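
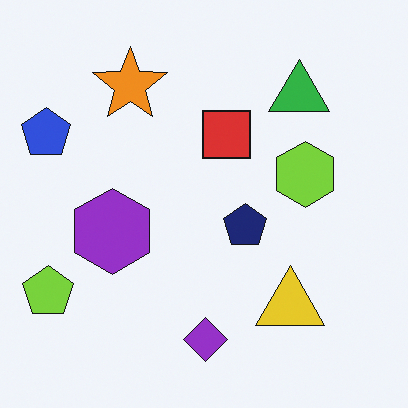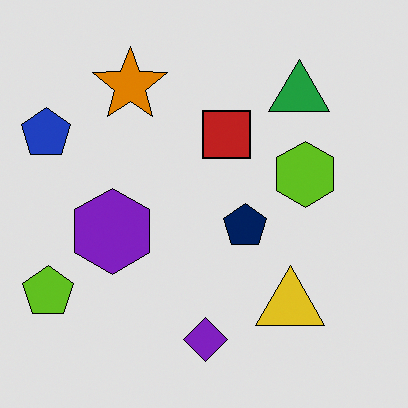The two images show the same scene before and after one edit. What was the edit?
The second image is the first moderately posterized.

Each flat color has snapped to a coarser quantized level — most visibly, the near-white background has dropped to a flat grey.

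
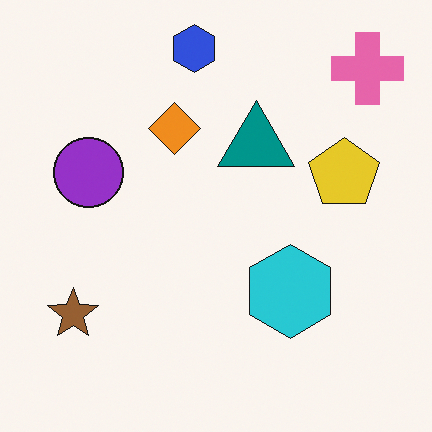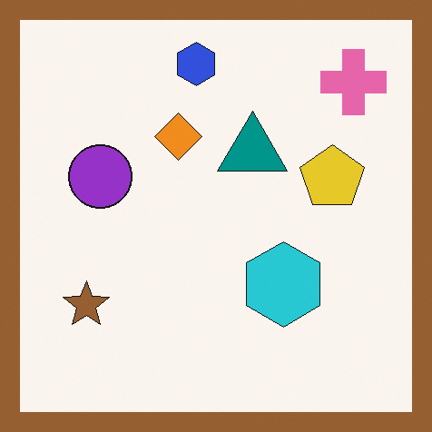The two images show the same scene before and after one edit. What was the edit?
This is the original image framed with a brown border.

A solid brown frame runs around the edge of the second image, with the content slightly shrunk inside it.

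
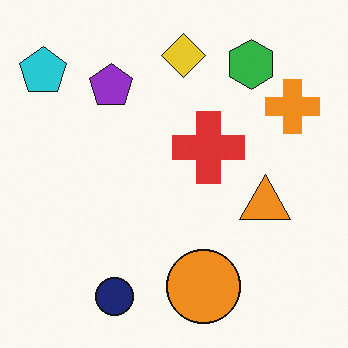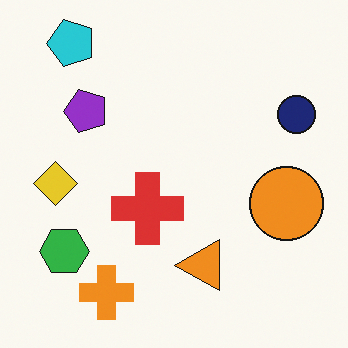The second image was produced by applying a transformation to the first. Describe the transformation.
Transposed (reflected across the top-left ↔ bottom-right diagonal).

Shapes have swapped their row and column positions — what was in the top-right is now in the bottom-left — a diagonal reflection.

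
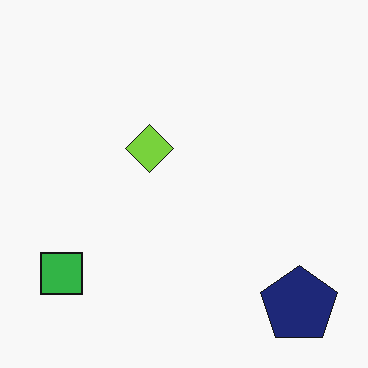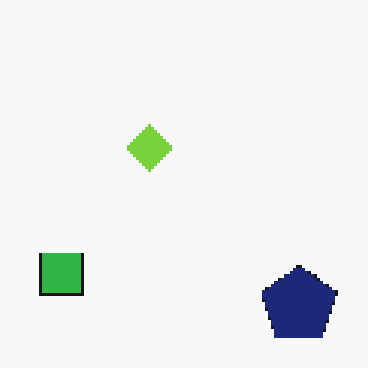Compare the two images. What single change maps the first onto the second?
It was mildly pixelated.

Shapes are reduced to large square blocks; fine edges and outlines are lost — a downscale-then-upscale (mosaic) effect.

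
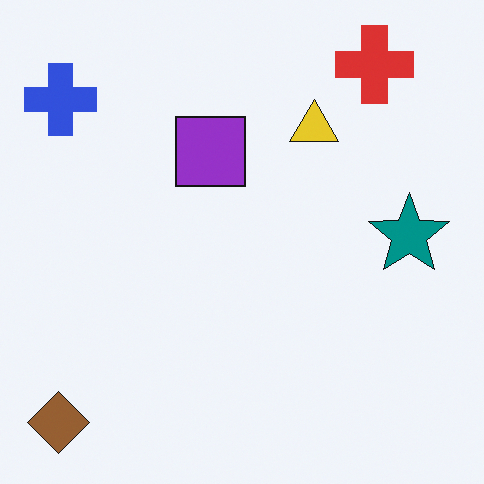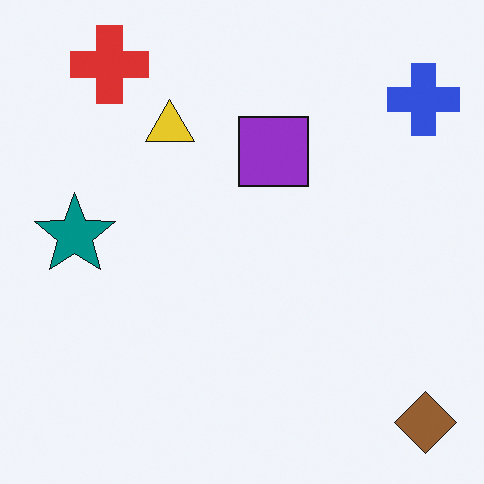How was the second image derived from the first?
It was flipped horizontally (left ↔ right).

The brown diamond is in the bottom-left of the first image and the bottom-right of the second — shapes on opposite sides of the vertical midline have swapped in a mirror flip.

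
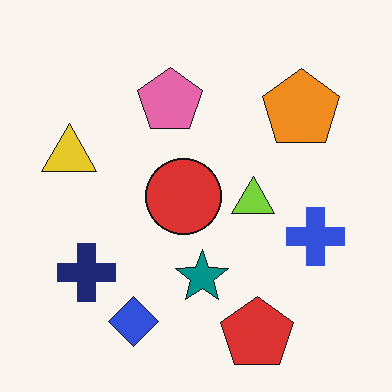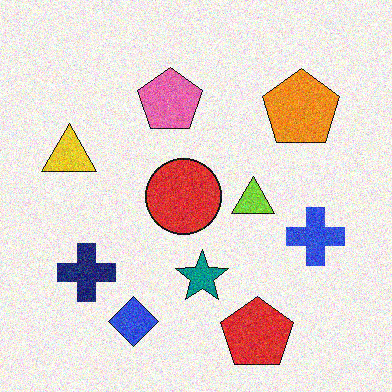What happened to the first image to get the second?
It was degraded with moderate additive noise.

Random speckle covers the whole image, including the flat background.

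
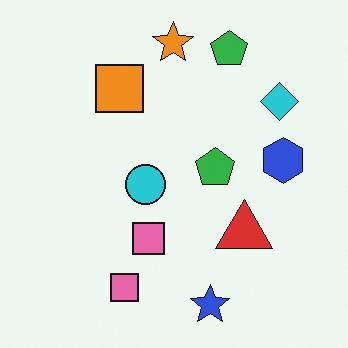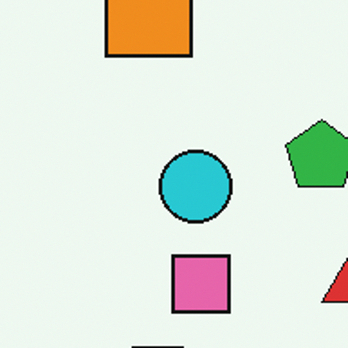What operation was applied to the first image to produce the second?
The transformation is: cropped to a noticeably smaller region and rescaled.

The visible shapes are larger and the field of view is narrower; shapes near the original edges may be partly or wholly outside the frame — a crop-and-rescale.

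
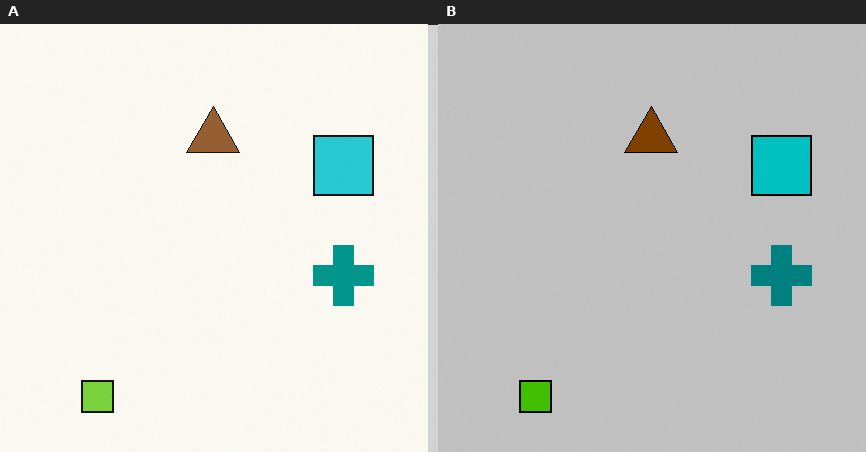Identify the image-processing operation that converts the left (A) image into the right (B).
This is the original image heavily posterized to just a handful of flat colors.

Each flat color has snapped to a coarser quantized level — most visibly, the near-white background has dropped to a flat grey.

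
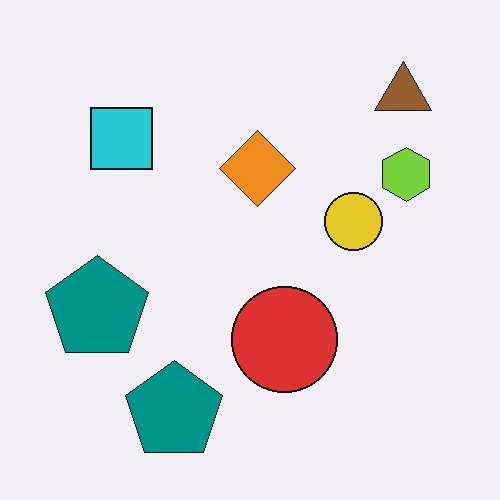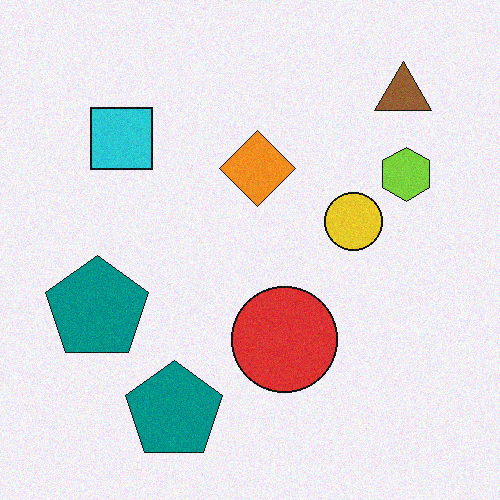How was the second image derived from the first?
It was degraded with subtle gaussian noise.

Random speckle covers the whole image, including the flat background.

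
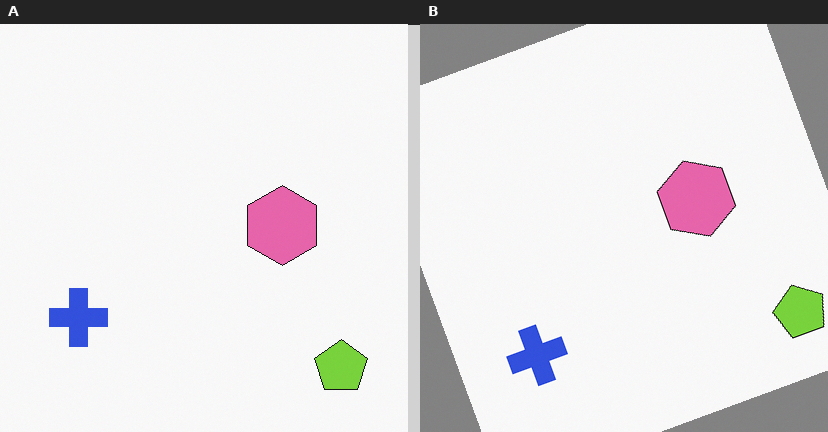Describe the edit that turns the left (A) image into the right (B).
This is the original image rotated counter-clockwise by a moderate amount.

Every shape is tilted by the same angle and the image corners show triangular fill wedges — a whole-image rotation by a non-right angle.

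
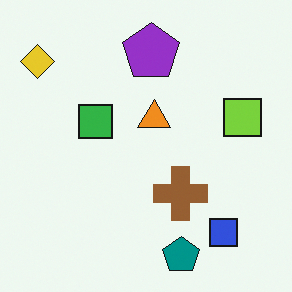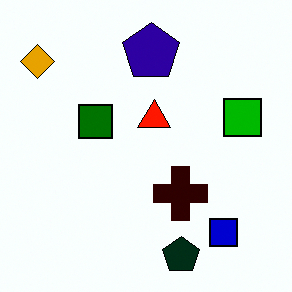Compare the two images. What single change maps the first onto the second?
The transformation is: boosted in contrast.

Tones are pushed away from mid-grey across the whole image — a global contrast change.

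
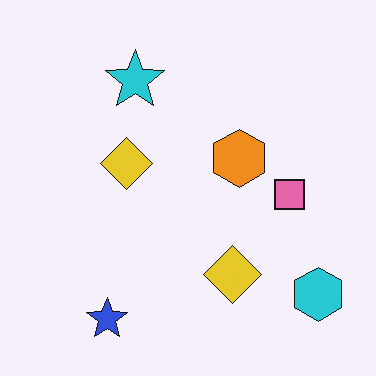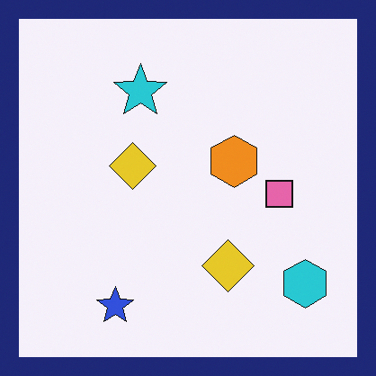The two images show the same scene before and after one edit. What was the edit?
It was framed with a navy border.

A solid navy frame runs around the edge of the second image, with the content slightly shrunk inside it.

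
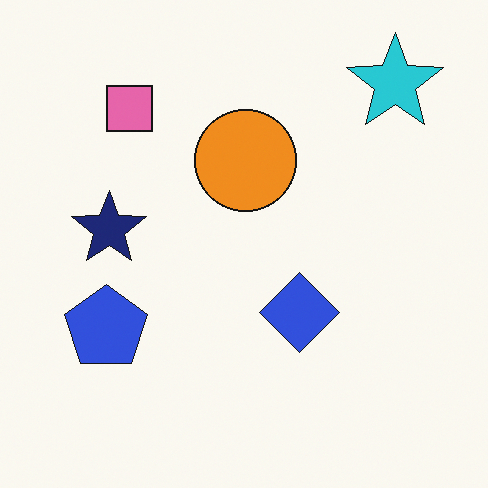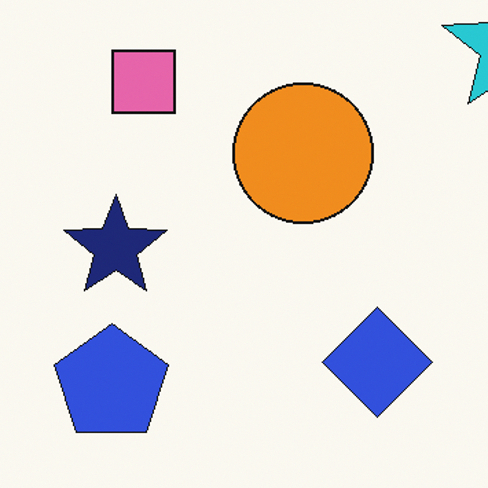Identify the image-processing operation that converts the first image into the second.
It was cropped to a modestly smaller region and rescaled.

The visible shapes are larger and the field of view is narrower; shapes near the original edges may be partly or wholly outside the frame — a crop-and-rescale.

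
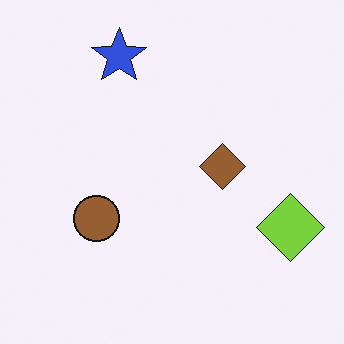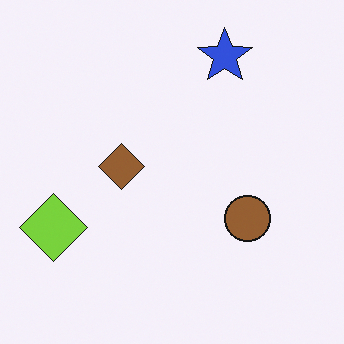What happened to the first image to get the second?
It was flipped horizontally (left ↔ right).

The lime diamond is in the right of the first image and the left of the second — shapes on opposite sides of the vertical midline have swapped in a mirror flip.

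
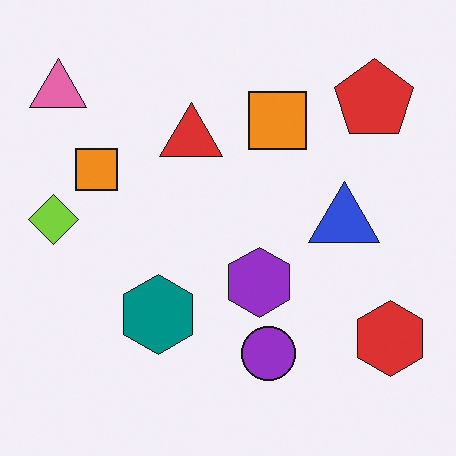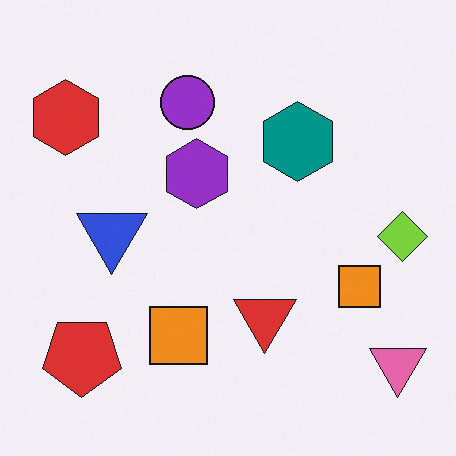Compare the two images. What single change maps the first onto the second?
It was rotated 180°.

The pink triangle sits in the top-left of the first image and the bottom-right of the second — consistent with a whole-image 180° rotation.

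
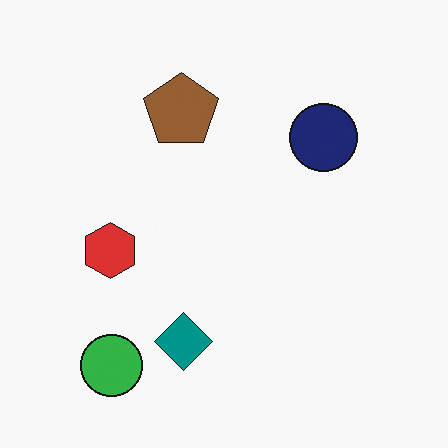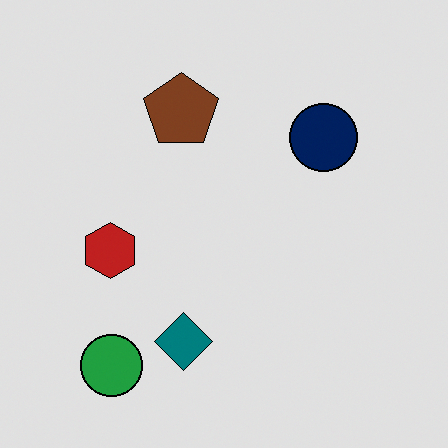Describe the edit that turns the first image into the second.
The transformation is: moderately posterized.

Each flat color has snapped to a coarser quantized level — most visibly, the near-white background has dropped to a flat grey.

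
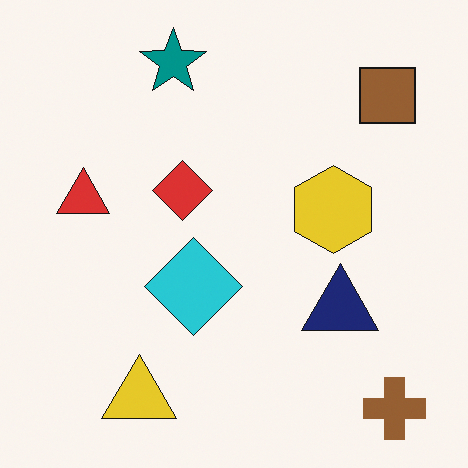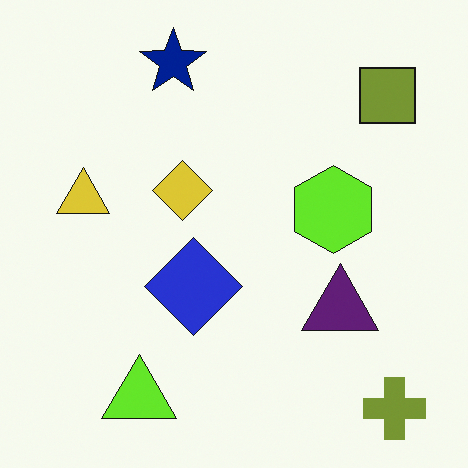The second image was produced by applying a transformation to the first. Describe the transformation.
The image was hue-shifted by a small amount.

Every shape's color has rotated by the same amount around the hue wheel — a uniform hue shift.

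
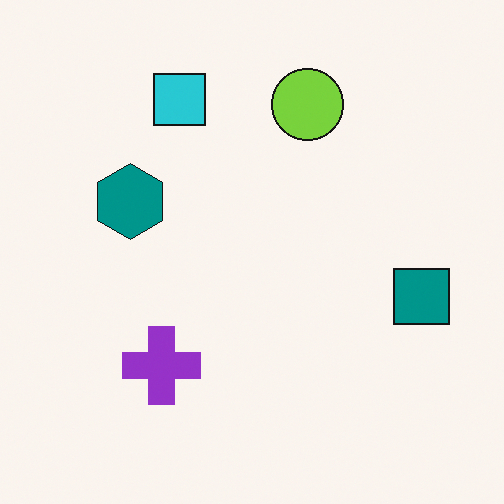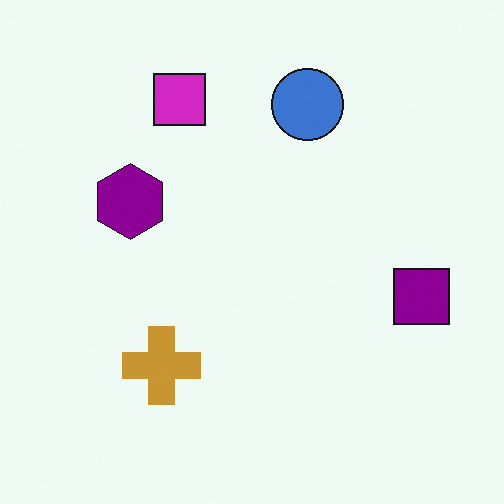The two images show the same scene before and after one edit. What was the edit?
This is the original image hue-shifted noticeably.

Every shape's color has rotated by the same amount around the hue wheel — a uniform hue shift.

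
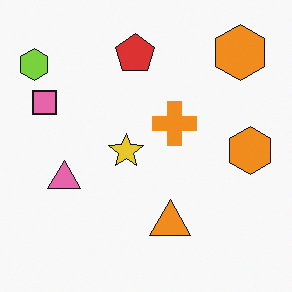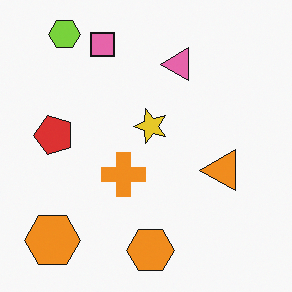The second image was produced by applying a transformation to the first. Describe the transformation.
It was transposed (reflected across the top-left ↔ bottom-right diagonal).

Shapes have swapped their row and column positions — what was in the top-right is now in the bottom-left — a diagonal reflection.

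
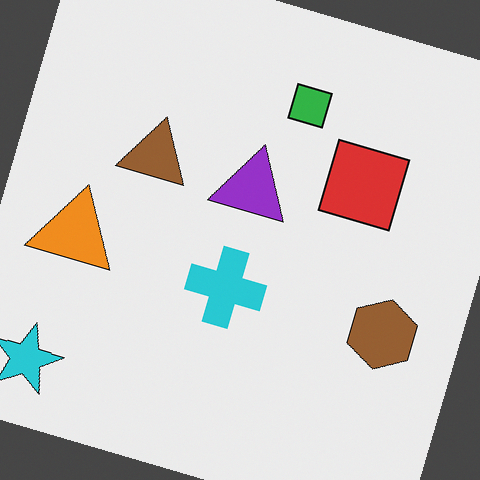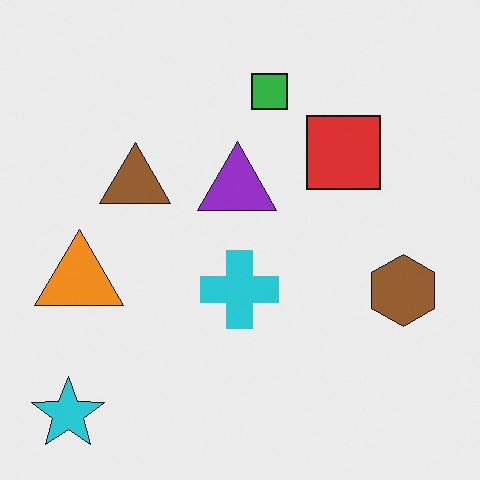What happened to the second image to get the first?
This is the original image rotated clockwise by a moderate amount.

Every shape is tilted by the same angle and the image corners show triangular fill wedges — a whole-image rotation by a non-right angle.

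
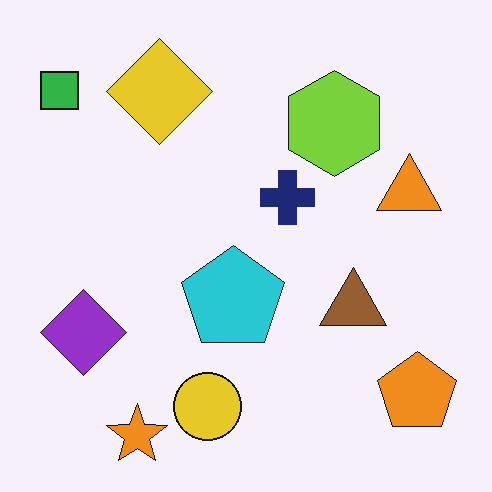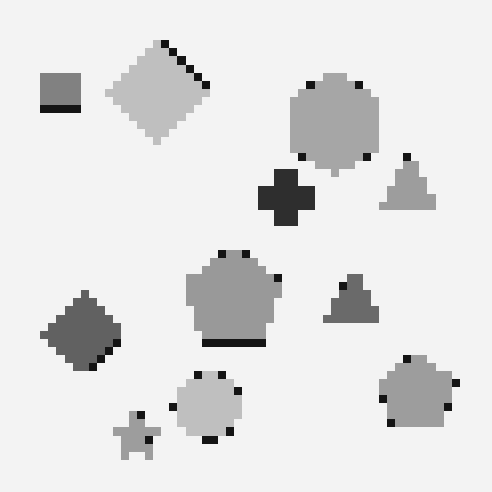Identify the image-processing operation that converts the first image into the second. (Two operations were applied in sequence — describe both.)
It was moderately pixelated, then converted to grayscale.

Shapes are reduced to large square blocks; fine edges and outlines are lost — a downscale-then-upscale (mosaic) effect. All color is removed — every shape is now a shade of grey.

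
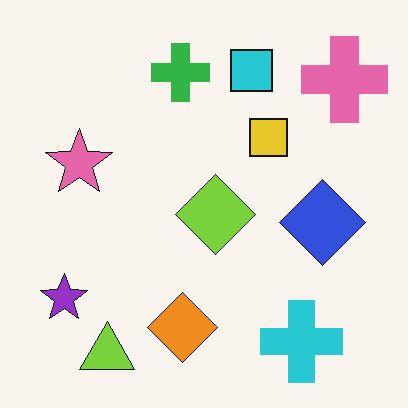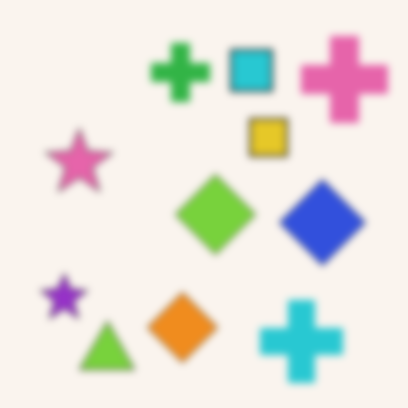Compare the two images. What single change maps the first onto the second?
The transformation is: noticeably gaussian-blurred.

Shape edges and outlines are uniformly softened across the whole image.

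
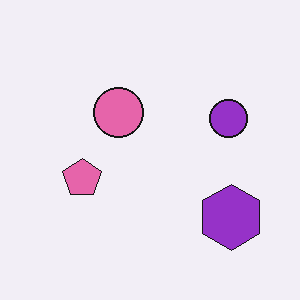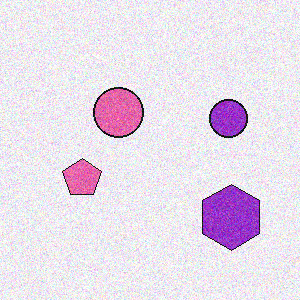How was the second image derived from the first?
The image was degraded with moderate additive noise.

Random speckle covers the whole image, including the flat background.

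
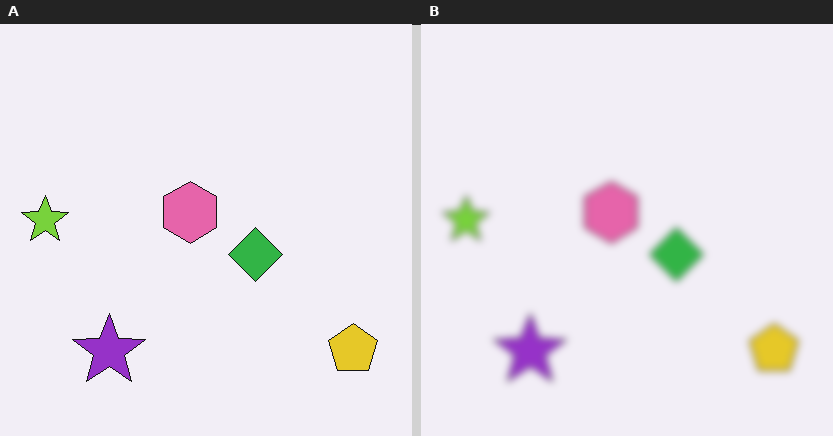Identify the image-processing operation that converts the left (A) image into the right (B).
Moderately blurred.

Shape edges and outlines are uniformly softened across the whole image.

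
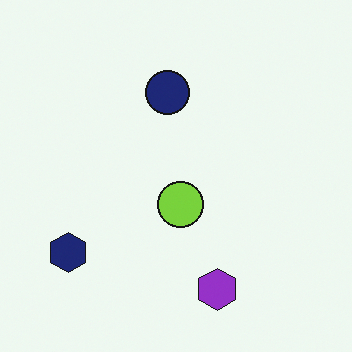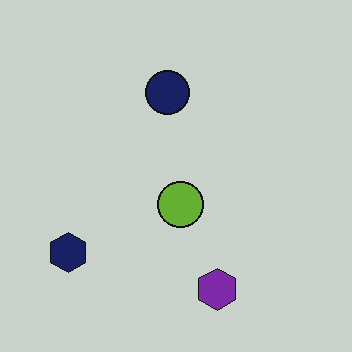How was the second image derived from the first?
It was slightly darkened.

Every pixel — background and shapes alike — is uniformly darkened.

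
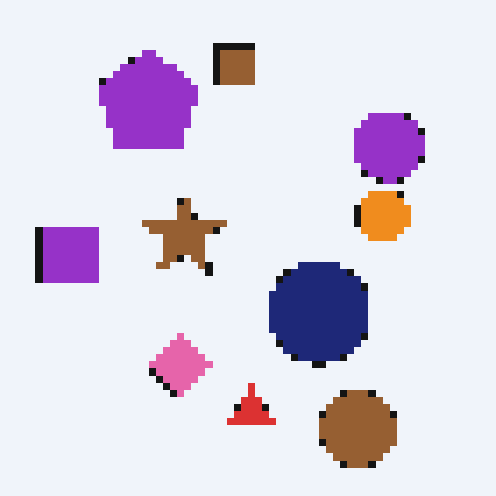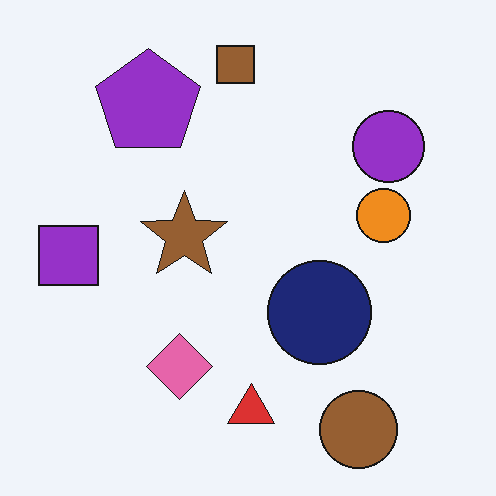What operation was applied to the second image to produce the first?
This is the original image pixelated into visible square blocks.

Shapes are reduced to large square blocks; fine edges and outlines are lost — a downscale-then-upscale (mosaic) effect.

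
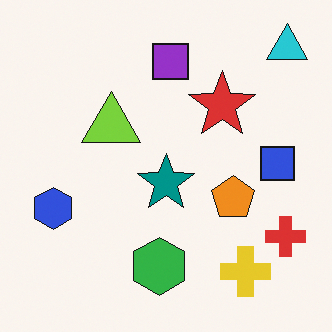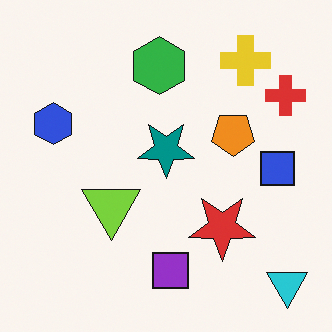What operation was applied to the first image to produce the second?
The second image is the first flipped vertically (top ↔ bottom).

The cyan triangle is in the top-right of the first image and the bottom-right of the second — shapes on opposite sides of the horizontal midline have swapped in a mirror flip.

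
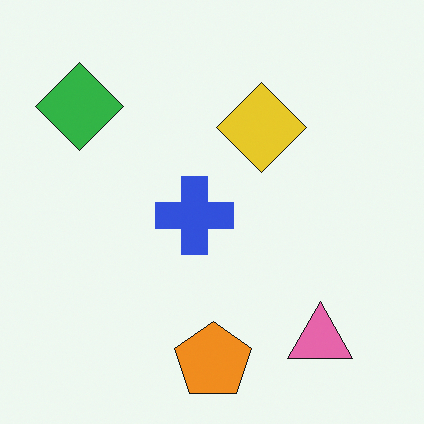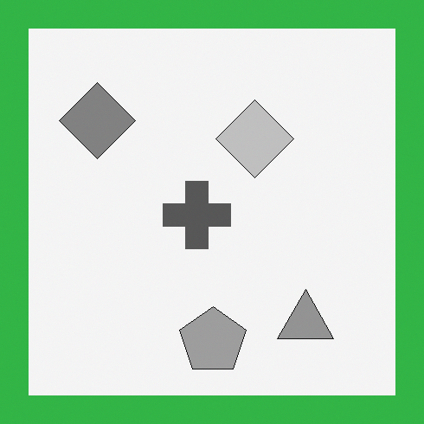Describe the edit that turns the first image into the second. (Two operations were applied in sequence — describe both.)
The image was converted to grayscale, then framed with a green border.

All color is removed — every shape is now a shade of grey. A solid green frame runs around the edge of the second image, with the content slightly shrunk inside it.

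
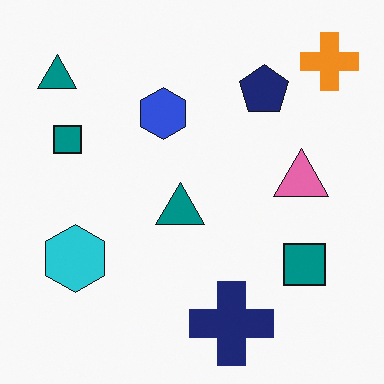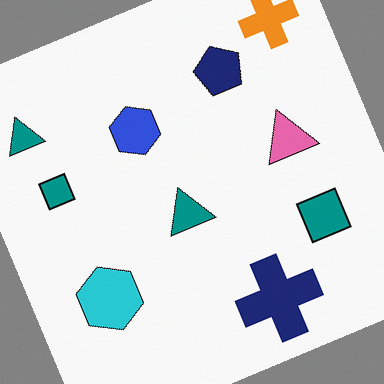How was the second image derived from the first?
This is the original image rotated counter-clockwise by a clearly visible amount.

Every shape is tilted by the same angle and the image corners show triangular fill wedges — a whole-image rotation by a non-right angle.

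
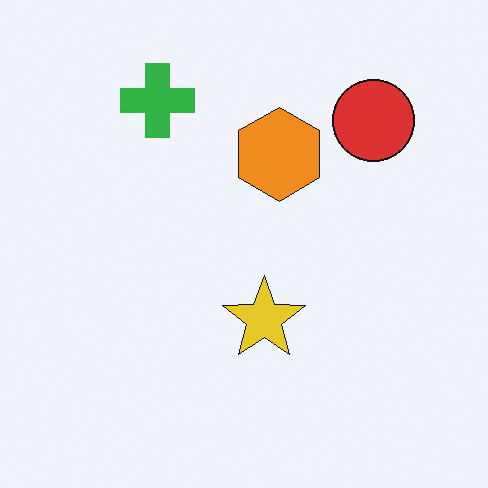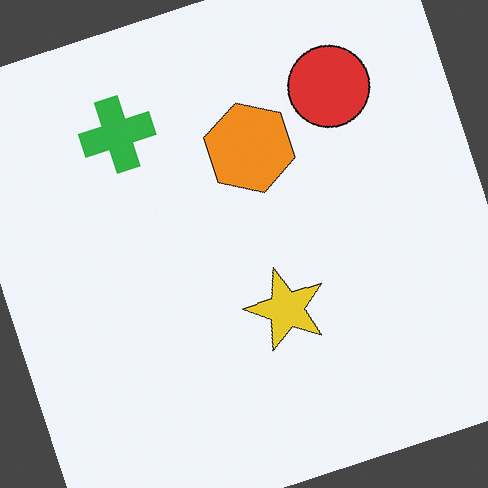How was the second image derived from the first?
The image was rotated counter-clockwise by a moderate amount.

Every shape is tilted by the same angle and the image corners show triangular fill wedges — a whole-image rotation by a non-right angle.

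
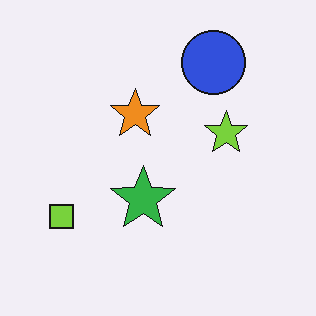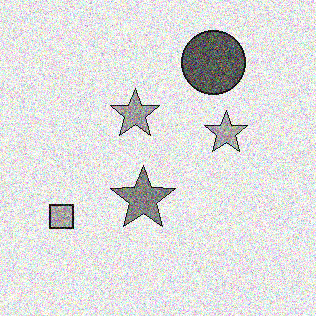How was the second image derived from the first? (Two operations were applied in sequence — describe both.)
The second image is the first converted to grayscale, then degraded with strong gaussian noise.

All color is removed — every shape is now a shade of grey. Random speckle covers the whole image, including the flat background.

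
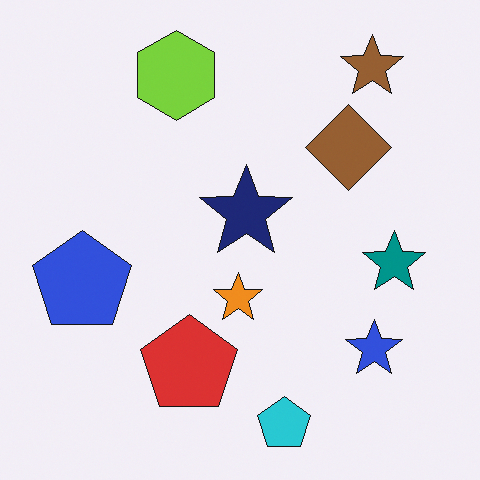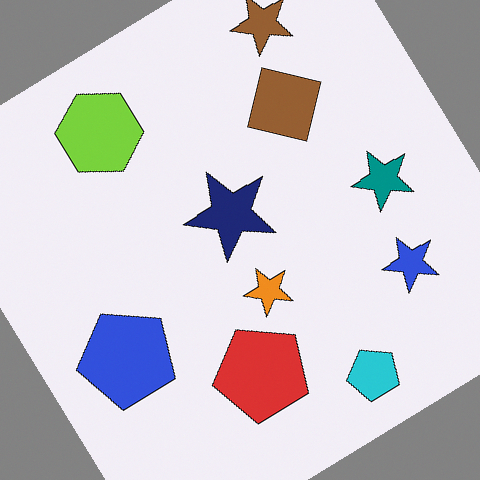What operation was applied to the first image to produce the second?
This is the original image rotated counter-clockwise by a large amount — several tens of degrees.

Every shape is tilted by the same angle and the image corners show triangular fill wedges — a whole-image rotation by a non-right angle.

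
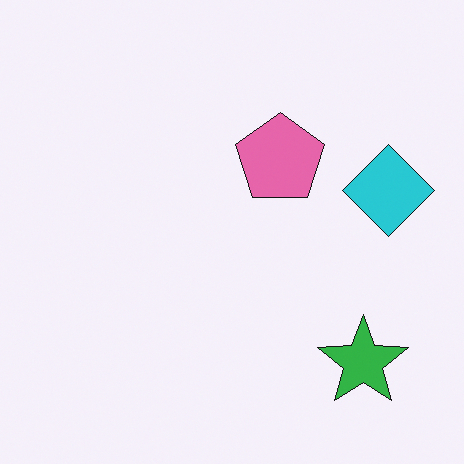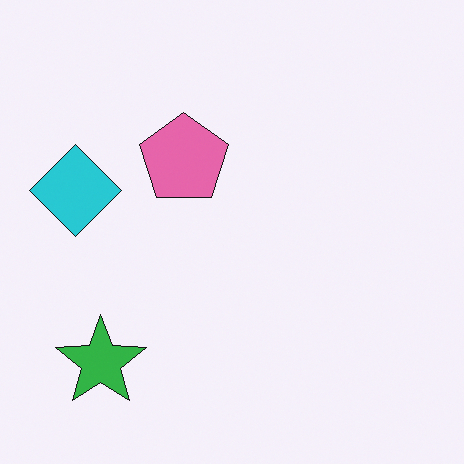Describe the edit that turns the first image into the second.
Flipped horizontally (left ↔ right).

The cyan diamond is in the right of the first image and the left of the second — shapes on opposite sides of the vertical midline have swapped in a mirror flip.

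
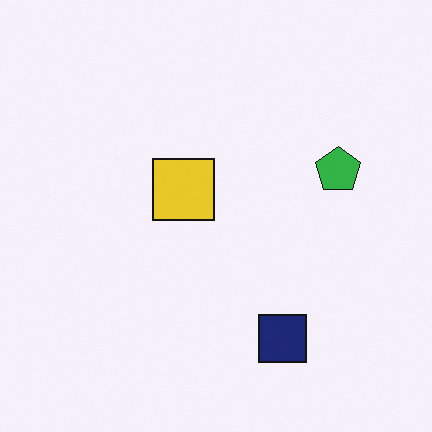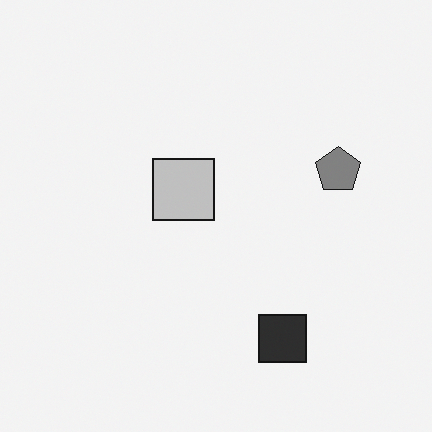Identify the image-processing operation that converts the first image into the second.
It was converted to grayscale.

All color is removed — every shape is now a shade of grey.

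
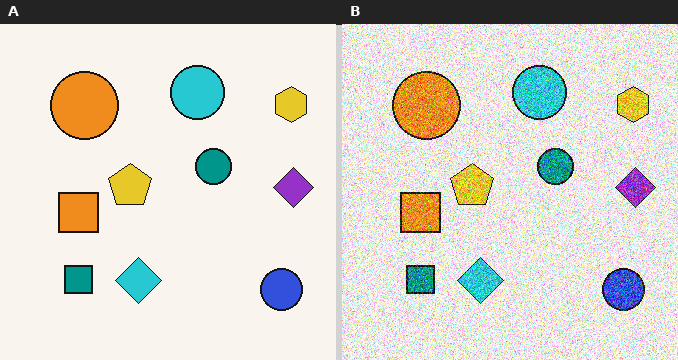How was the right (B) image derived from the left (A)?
It was degraded with a thick layer of grain.

Random speckle covers the whole image, including the flat background.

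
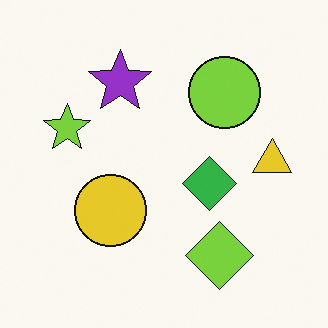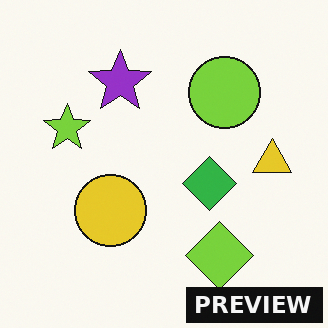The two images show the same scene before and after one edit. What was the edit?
It was watermarked with the text "PREVIEW" in the lower-right corner.

A dark label reading "PREVIEW" appears in the lower-right corner.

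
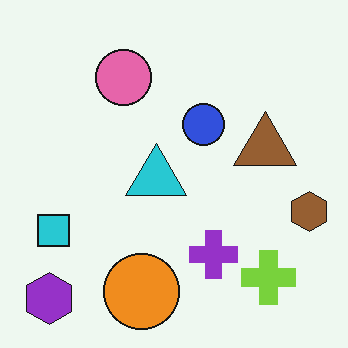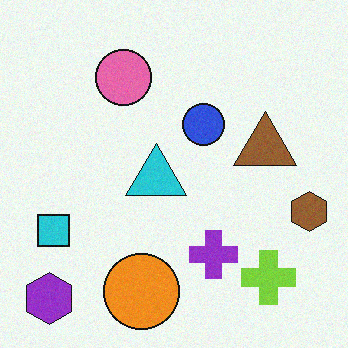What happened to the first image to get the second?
The image was degraded with light additive noise.

Random speckle covers the whole image, including the flat background.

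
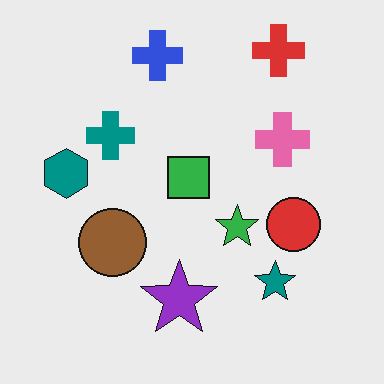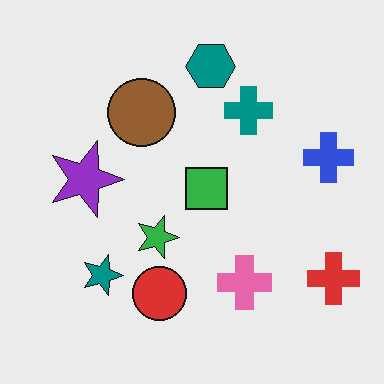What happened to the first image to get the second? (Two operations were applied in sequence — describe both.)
The transformation is: rotated 90° clockwise, then given moderate JPEG compression.

The red cross sits in the top-right of the first image and the bottom-right of the second — consistent with a whole-image 90° clockwise rotation. Blocky 8×8 compression artifacts appear around shape edges and the flat background shows ringing — characteristic JPEG degradation.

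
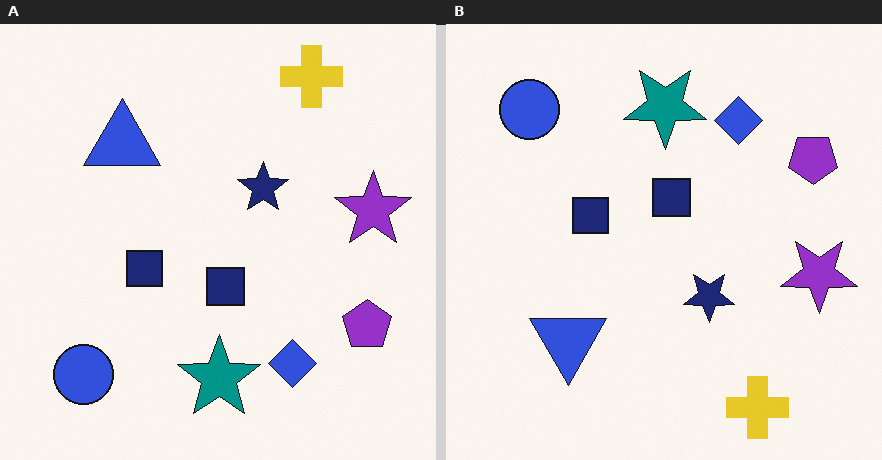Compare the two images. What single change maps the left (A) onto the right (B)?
This is the original image flipped vertically (top ↔ bottom).

The yellow cross is in the top-right of the left (A) image and the bottom-right of the right (B) — shapes on opposite sides of the horizontal midline have swapped in a mirror flip.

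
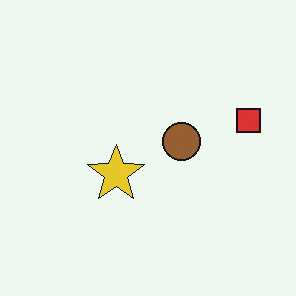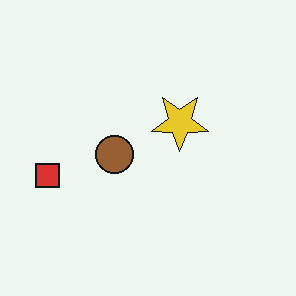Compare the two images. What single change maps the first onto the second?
Rotated 180°.

The red square sits in the right of the first image and the left of the second — consistent with a whole-image 180° rotation.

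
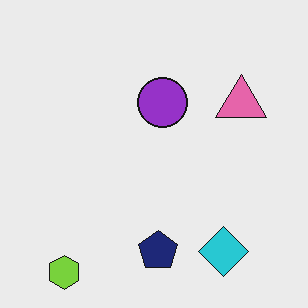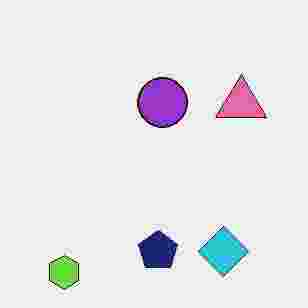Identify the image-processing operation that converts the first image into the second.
The transformation is: degraded with heavy JPEG compression.

Blocky 8×8 compression artifacts appear around shape edges and the flat background shows ringing — characteristic JPEG degradation.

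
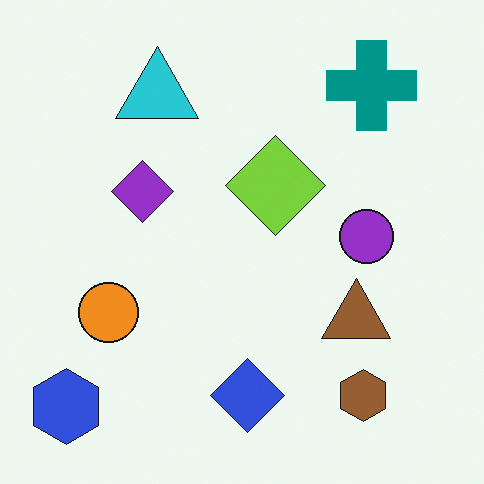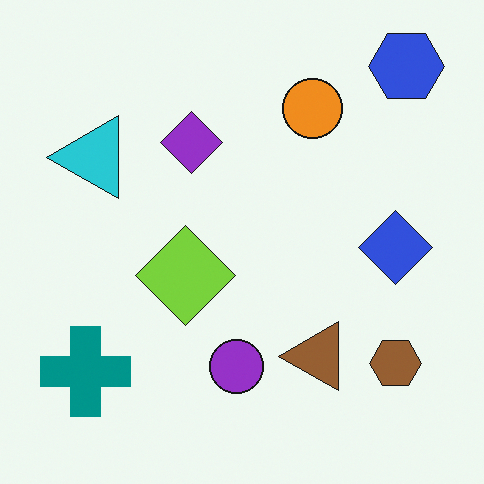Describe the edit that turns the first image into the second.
The second image is the first transposed (reflected across the top-left ↔ bottom-right diagonal).

Shapes have swapped their row and column positions — what was in the top-right is now in the bottom-left — a diagonal reflection.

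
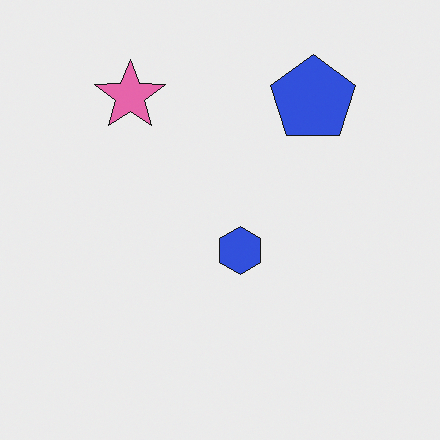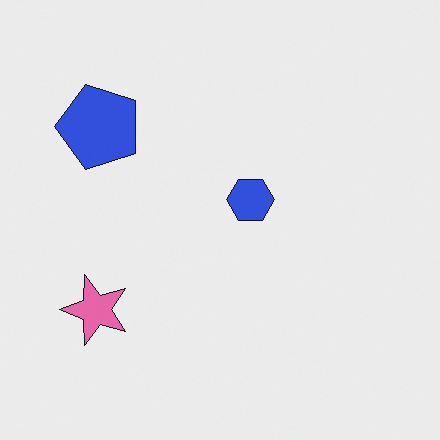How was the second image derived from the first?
Rotated 90° counter-clockwise.

The pink star sits in the top-left of the first image and the bottom-left of the second — consistent with a whole-image 90° counter-clockwise rotation.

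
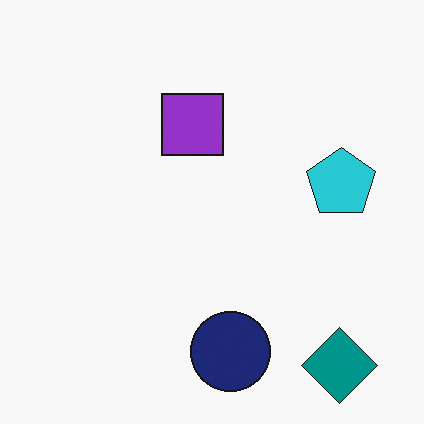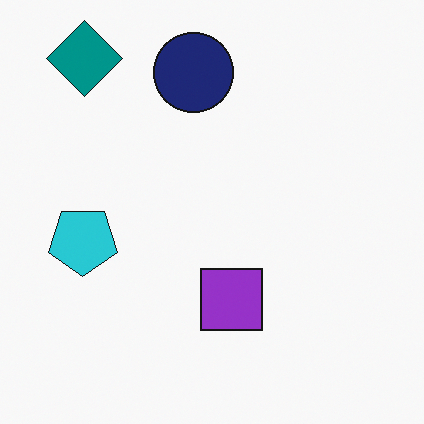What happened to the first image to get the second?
It was rotated 180°.

The teal diamond sits in the bottom-right of the first image and the top-left of the second — consistent with a whole-image 180° rotation.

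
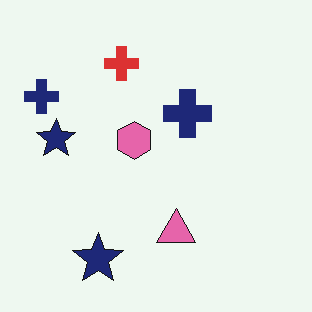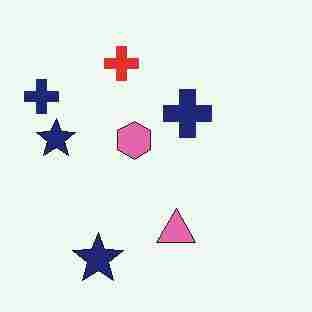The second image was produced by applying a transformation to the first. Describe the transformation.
The image was heavily JPEG-compressed with obvious blocking artifacts.

Blocky 8×8 compression artifacts appear around shape edges and the flat background shows ringing — characteristic JPEG degradation.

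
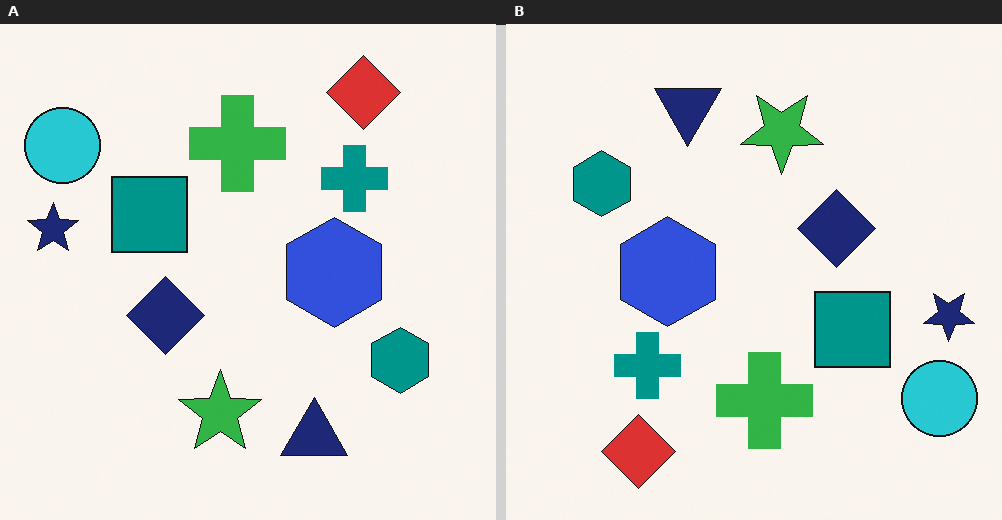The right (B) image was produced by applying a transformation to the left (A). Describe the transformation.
It was rotated 180°.

The cyan circle sits in the top-left of the left (A) image and the bottom-right of the right (B) — consistent with a whole-image 180° rotation.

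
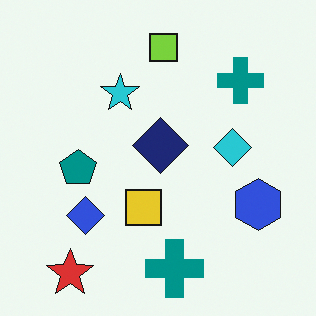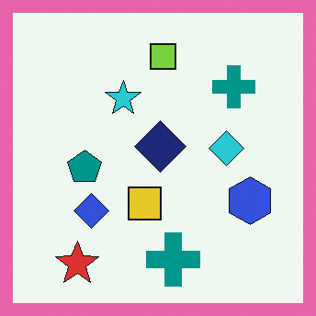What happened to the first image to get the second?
The image was framed with a pink border.

A solid pink frame runs around the edge of the second image, with the content slightly shrunk inside it.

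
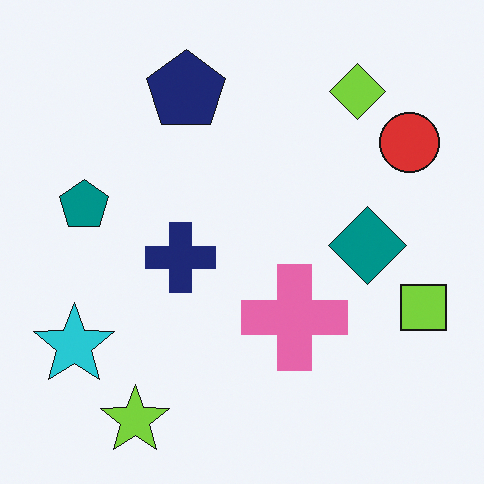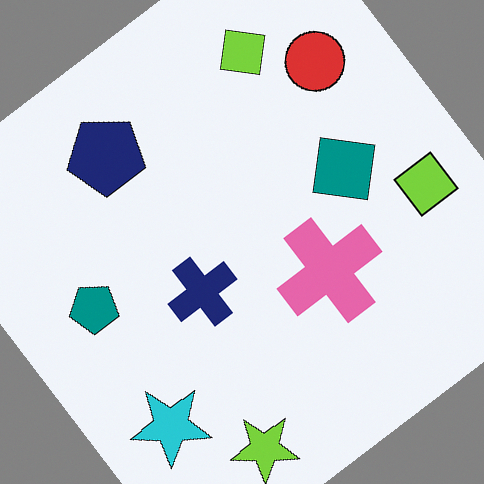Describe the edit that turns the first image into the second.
The transformation is: rotated counter-clockwise by a large amount — several tens of degrees.

Every shape is tilted by the same angle and the image corners show triangular fill wedges — a whole-image rotation by a non-right angle.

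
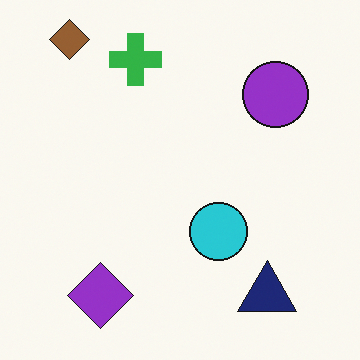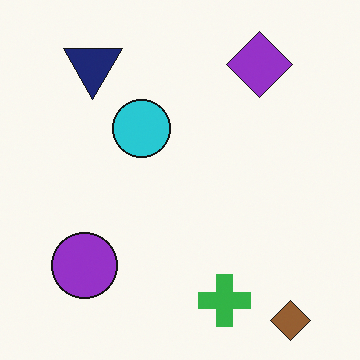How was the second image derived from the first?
The transformation is: rotated 180°.

The brown diamond sits in the top-left of the first image and the bottom-right of the second — consistent with a whole-image 180° rotation.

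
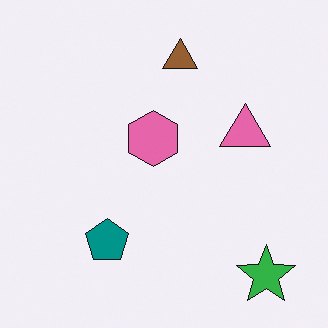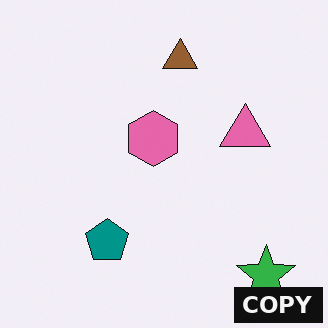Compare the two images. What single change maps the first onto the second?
This is the original image watermarked with the text "COPY" in the lower-right corner.

A dark label reading "COPY" appears in the lower-right corner.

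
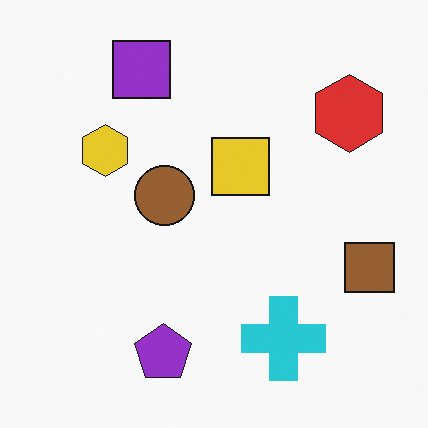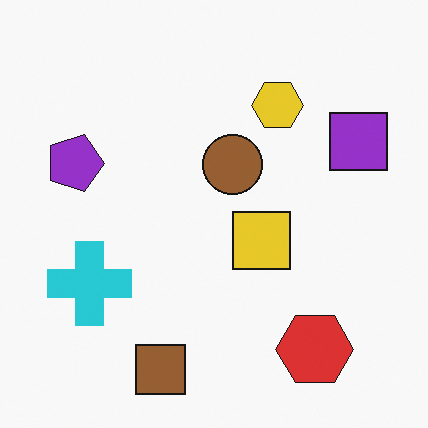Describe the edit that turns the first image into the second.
Rotated 90° clockwise.

The red hexagon sits in the top-right of the first image and the bottom-right of the second — consistent with a whole-image 90° clockwise rotation.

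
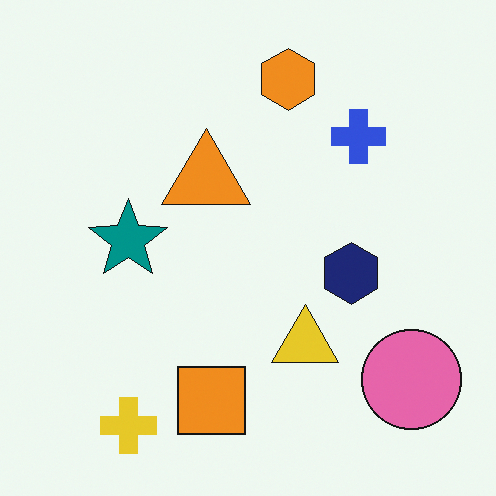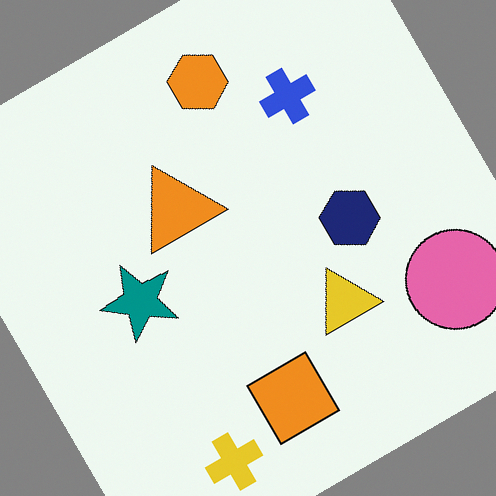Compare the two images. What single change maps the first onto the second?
Rotated counter-clockwise by a large amount — several tens of degrees.

Every shape is tilted by the same angle and the image corners show triangular fill wedges — a whole-image rotation by a non-right angle.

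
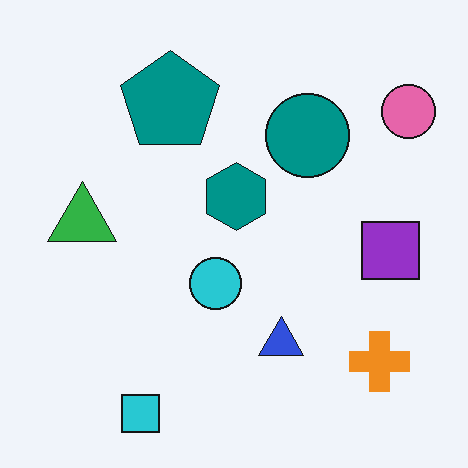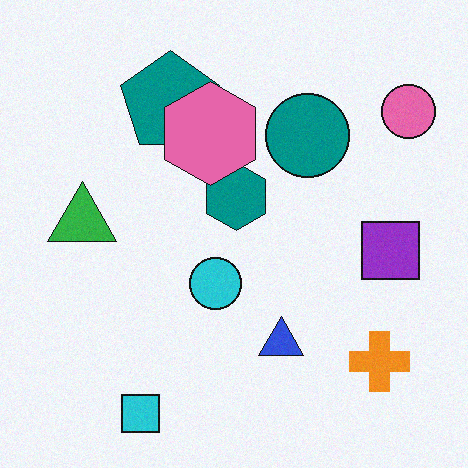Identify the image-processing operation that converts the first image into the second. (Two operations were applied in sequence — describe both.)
The transformation is: degraded with a light layer of grain, then overlaid with an additional pink hexagon.

Random speckle covers the whole image, including the flat background. A pink hexagon appears in the second image that is absent from the first.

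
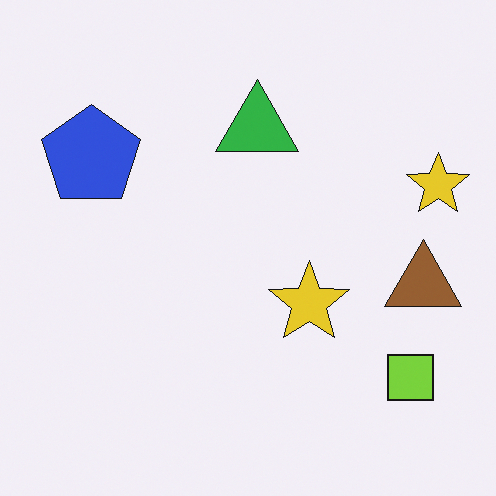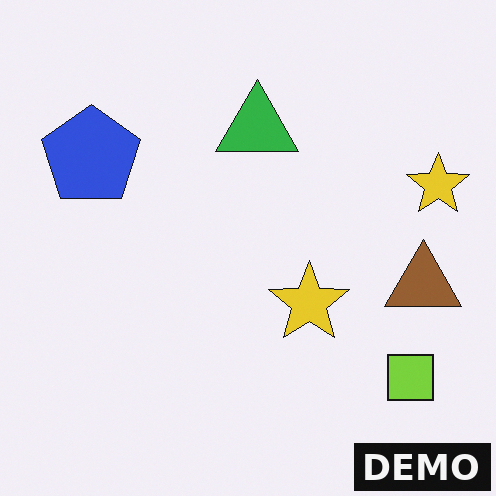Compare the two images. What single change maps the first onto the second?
Watermarked with the text "DEMO" in the lower-right corner.

A dark label reading "DEMO" appears in the lower-right corner.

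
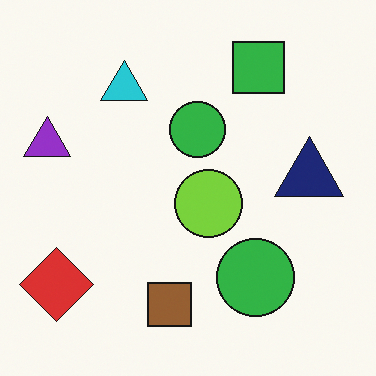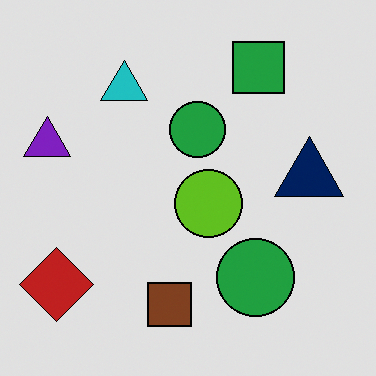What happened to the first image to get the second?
Posterized to a reduced palette.

Each flat color has snapped to a coarser quantized level — most visibly, the near-white background has dropped to a flat grey.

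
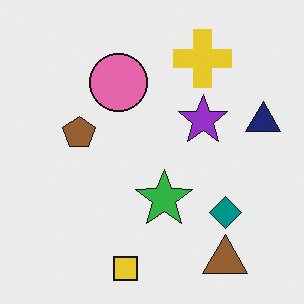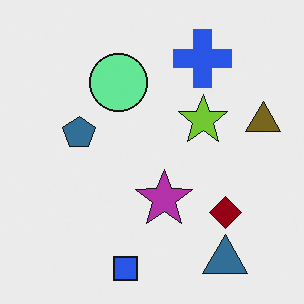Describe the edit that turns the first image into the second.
The transformation is: hue-shifted through roughly half the color wheel.

Every shape's color has rotated by the same amount around the hue wheel — a uniform hue shift.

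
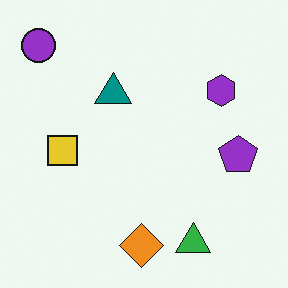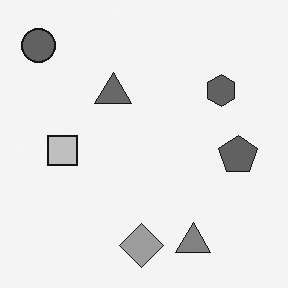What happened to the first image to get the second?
It was converted to grayscale.

All color is removed — every shape is now a shade of grey.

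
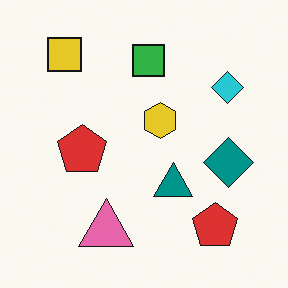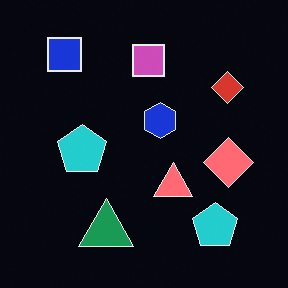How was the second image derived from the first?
It was color-inverted (negative).

The light background has become dark and every shape's color is its complement — a photographic negative.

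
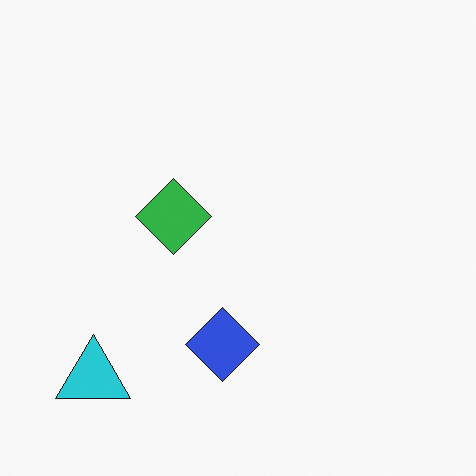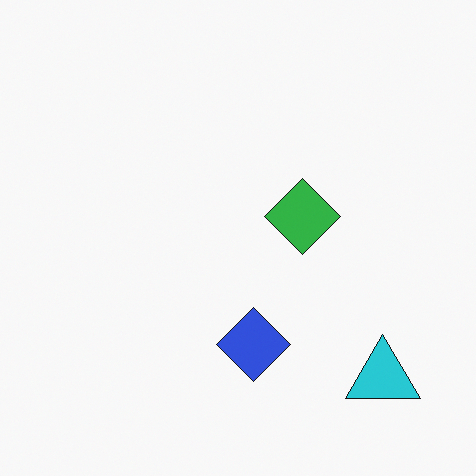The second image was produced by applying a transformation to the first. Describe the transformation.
Flipped horizontally (left ↔ right).

The cyan triangle is in the bottom-left of the first image and the bottom-right of the second — shapes on opposite sides of the vertical midline have swapped in a mirror flip.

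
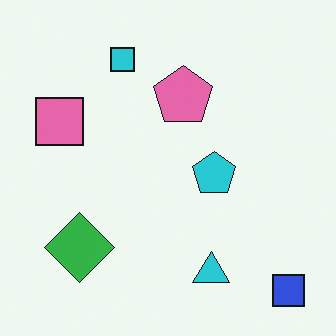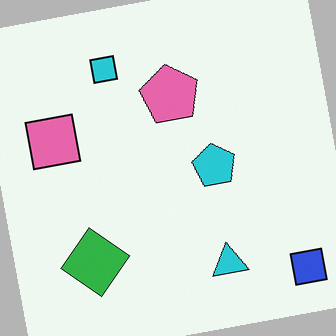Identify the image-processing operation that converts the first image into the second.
The transformation is: rotated counter-clockwise by a slight angle.

Every shape is tilted by the same angle and the image corners show triangular fill wedges — a whole-image rotation by a non-right angle.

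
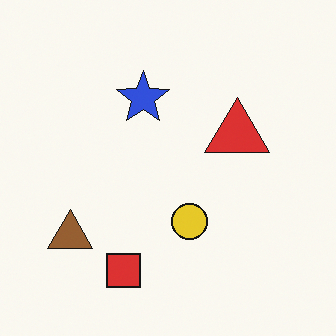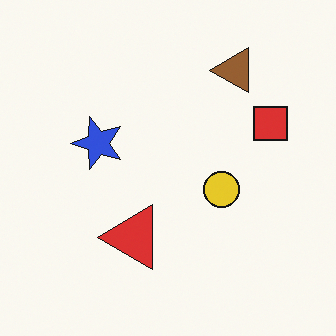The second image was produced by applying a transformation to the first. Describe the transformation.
The second image is the first transposed (reflected across the top-left ↔ bottom-right diagonal).

Shapes have swapped their row and column positions — what was in the top-right is now in the bottom-left — a diagonal reflection.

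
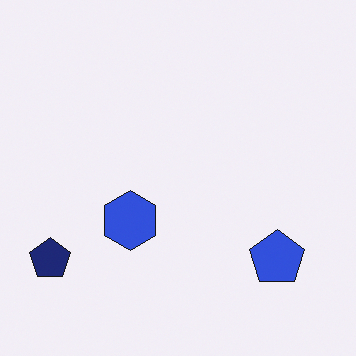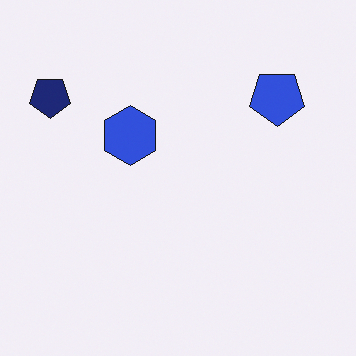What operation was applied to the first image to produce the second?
The image was flipped vertically (top ↔ bottom).

The navy pentagon is in the bottom-left of the first image and the top-left of the second — shapes on opposite sides of the horizontal midline have swapped in a mirror flip.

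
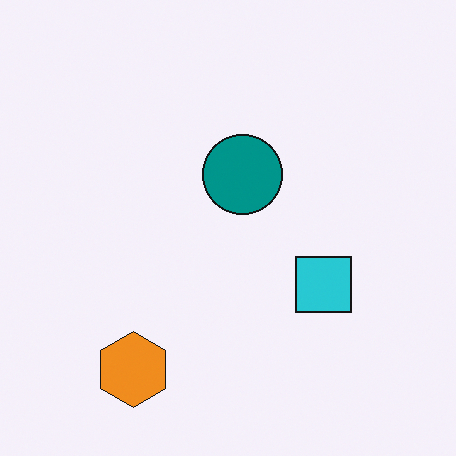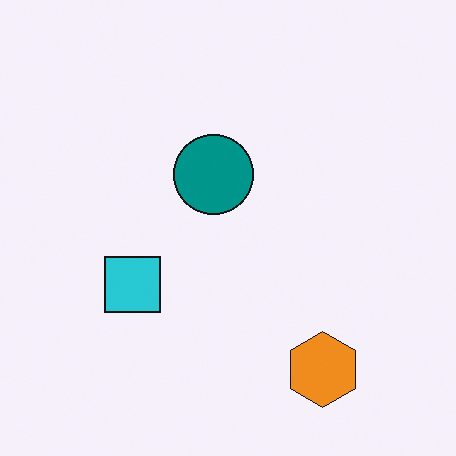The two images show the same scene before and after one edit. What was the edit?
This is the original image flipped horizontally (left ↔ right).

The orange hexagon is in the bottom-left of the first image and the bottom-right of the second — shapes on opposite sides of the vertical midline have swapped in a mirror flip.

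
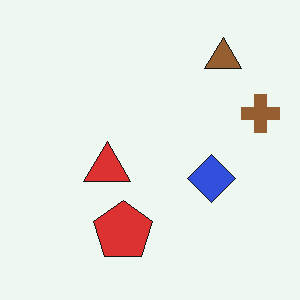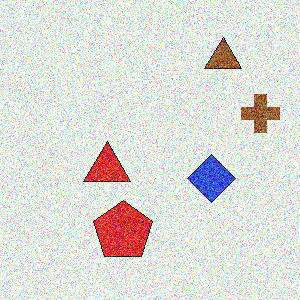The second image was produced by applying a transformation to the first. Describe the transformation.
The transformation is: degraded with strong gaussian noise.

Random speckle covers the whole image, including the flat background.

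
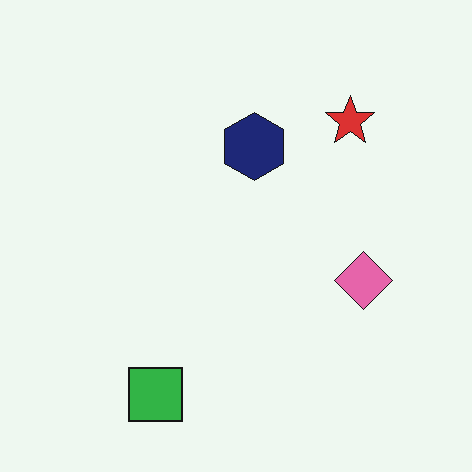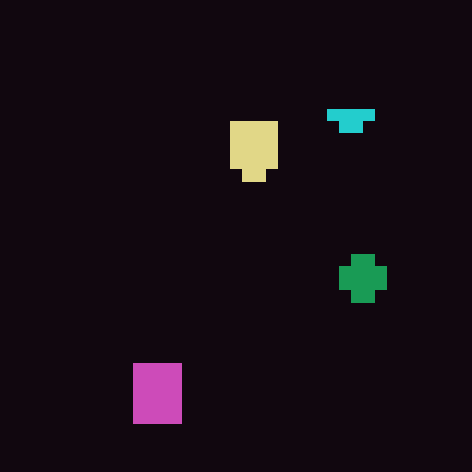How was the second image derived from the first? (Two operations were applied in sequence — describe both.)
The image was coarsely pixelated, then color-inverted (negative).

Shapes are reduced to large square blocks; fine edges and outlines are lost — a downscale-then-upscale (mosaic) effect. The light background has become dark and every shape's color is its complement — a photographic negative.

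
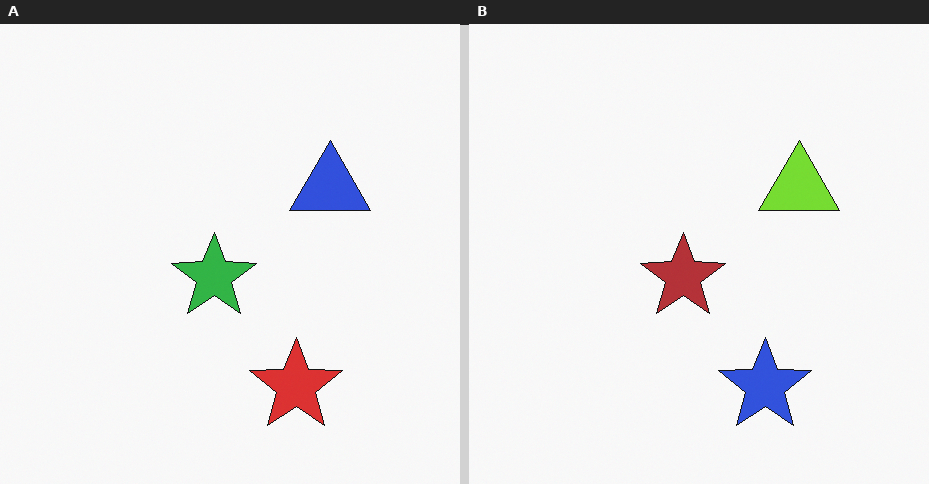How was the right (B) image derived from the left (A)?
Hue-shifted through roughly half the color wheel.

Every shape's color has rotated by the same amount around the hue wheel — a uniform hue shift.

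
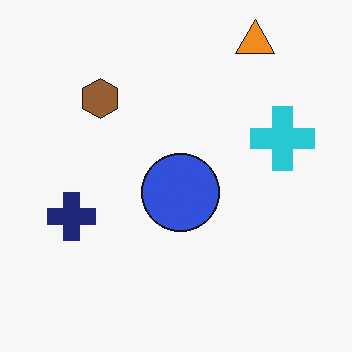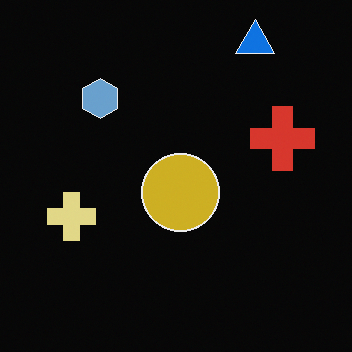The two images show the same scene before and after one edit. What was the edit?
The image was color-inverted (negative).

The light background has become dark and every shape's color is its complement — a photographic negative.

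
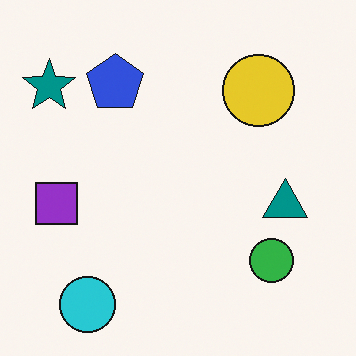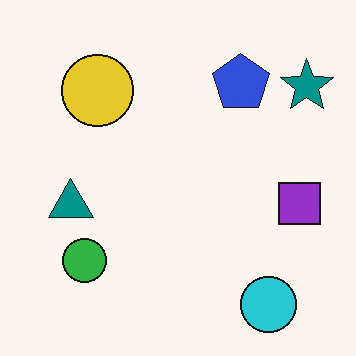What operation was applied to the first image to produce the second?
The transformation is: flipped horizontally (left ↔ right).

The teal star is in the top-left of the first image and the top-right of the second — shapes on opposite sides of the vertical midline have swapped in a mirror flip.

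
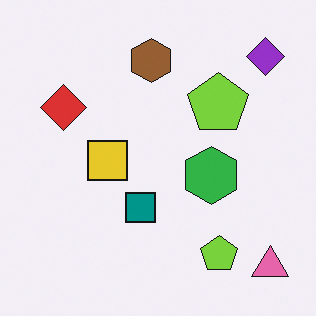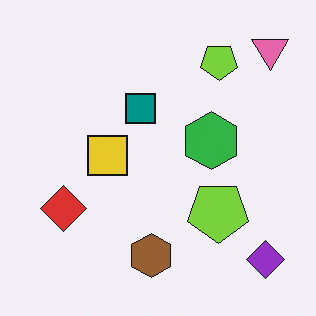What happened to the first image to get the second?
The transformation is: flipped vertically (top ↔ bottom).

The pink triangle is in the bottom-right of the first image and the top-right of the second — shapes on opposite sides of the horizontal midline have swapped in a mirror flip.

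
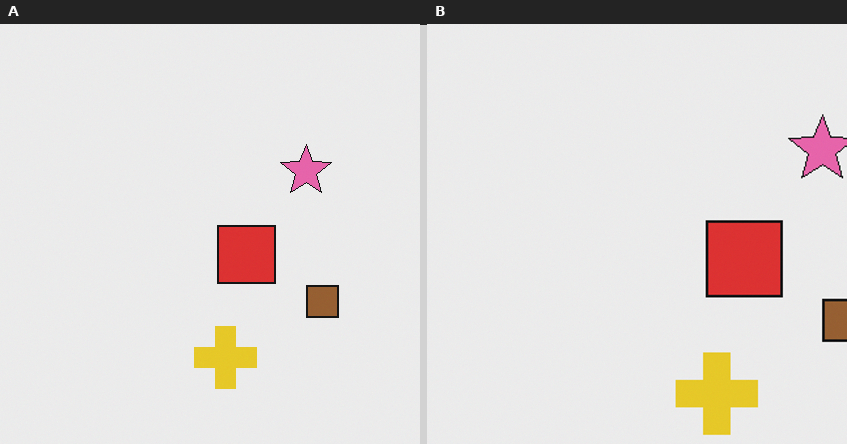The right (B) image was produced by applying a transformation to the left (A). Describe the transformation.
The image was cropped slightly and scaled back up.

The visible shapes are larger and the field of view is narrower; shapes near the original edges may be partly or wholly outside the frame — a crop-and-rescale.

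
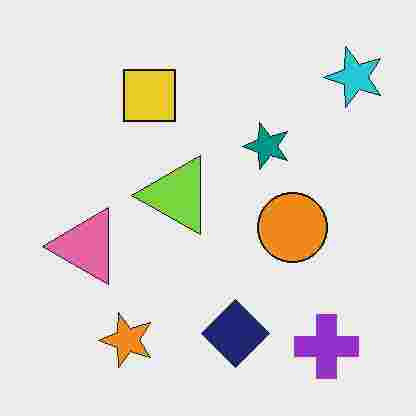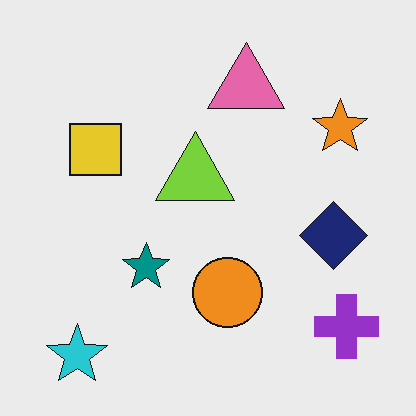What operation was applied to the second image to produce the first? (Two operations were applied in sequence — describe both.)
The first image is the second transposed (reflected across the top-left ↔ bottom-right diagonal), then degraded with heavy JPEG compression.

Shapes have swapped their row and column positions — what was in the top-right is now in the bottom-left — a diagonal reflection. Blocky 8×8 compression artifacts appear around shape edges and the flat background shows ringing — characteristic JPEG degradation.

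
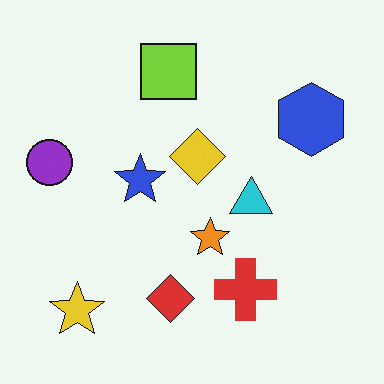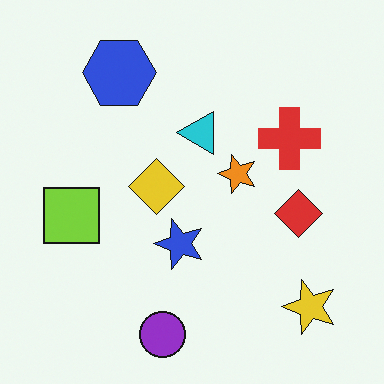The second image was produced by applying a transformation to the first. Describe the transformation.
The image was rotated 90° counter-clockwise.

The yellow star sits in the bottom-left of the first image and the bottom-right of the second — consistent with a whole-image 90° counter-clockwise rotation.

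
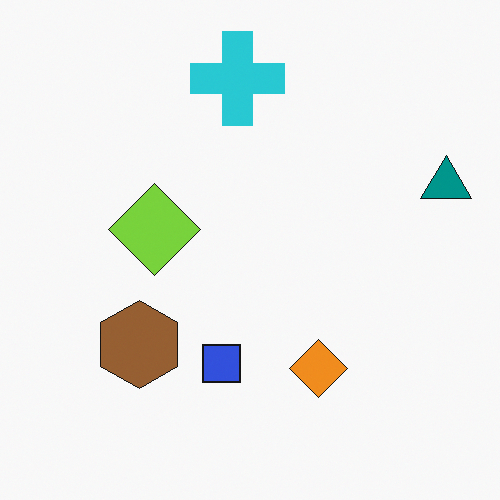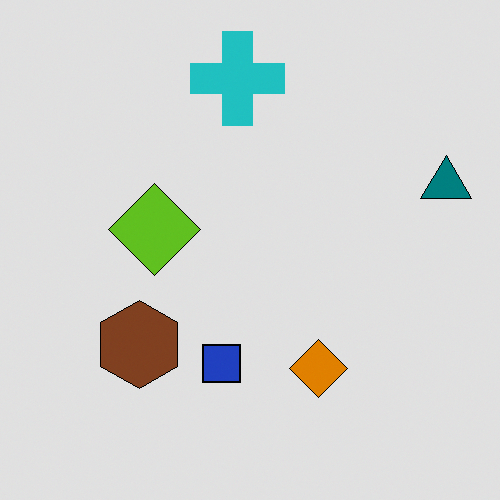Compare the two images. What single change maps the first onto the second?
This is the original image moderately posterized.

Each flat color has snapped to a coarser quantized level — most visibly, the near-white background has dropped to a flat grey.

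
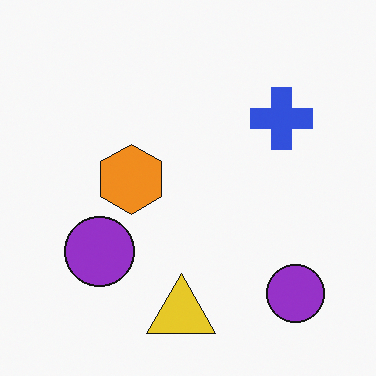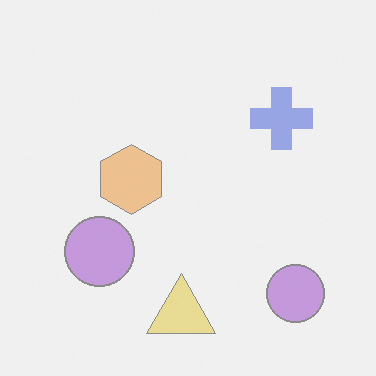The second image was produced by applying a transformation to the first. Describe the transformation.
Washed out (contrast reduced).

Tones are pushed toward mid-grey across the whole image — a global contrast change.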